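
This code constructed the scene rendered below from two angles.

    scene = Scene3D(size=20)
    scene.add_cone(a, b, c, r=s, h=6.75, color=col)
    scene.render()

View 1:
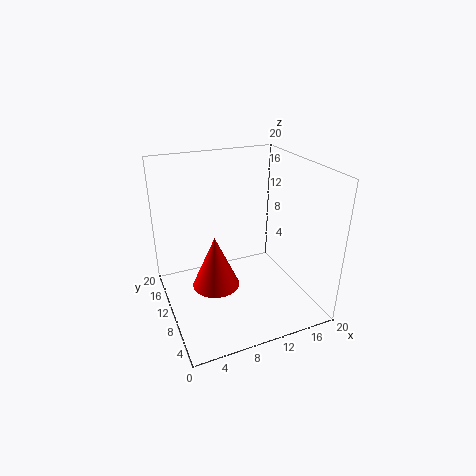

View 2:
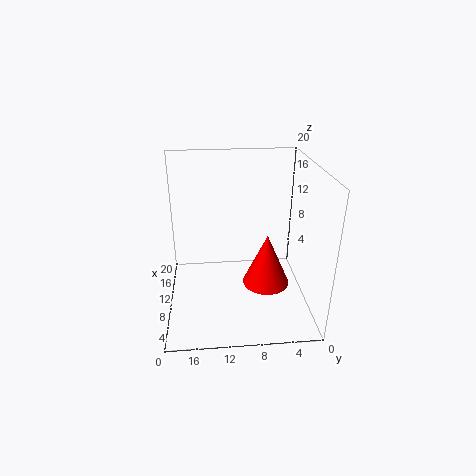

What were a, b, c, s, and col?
a = 5.5; b = 6.75; c = 5.75; s = 3; col = 'red'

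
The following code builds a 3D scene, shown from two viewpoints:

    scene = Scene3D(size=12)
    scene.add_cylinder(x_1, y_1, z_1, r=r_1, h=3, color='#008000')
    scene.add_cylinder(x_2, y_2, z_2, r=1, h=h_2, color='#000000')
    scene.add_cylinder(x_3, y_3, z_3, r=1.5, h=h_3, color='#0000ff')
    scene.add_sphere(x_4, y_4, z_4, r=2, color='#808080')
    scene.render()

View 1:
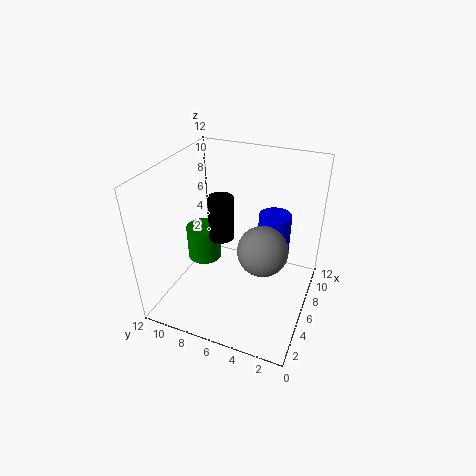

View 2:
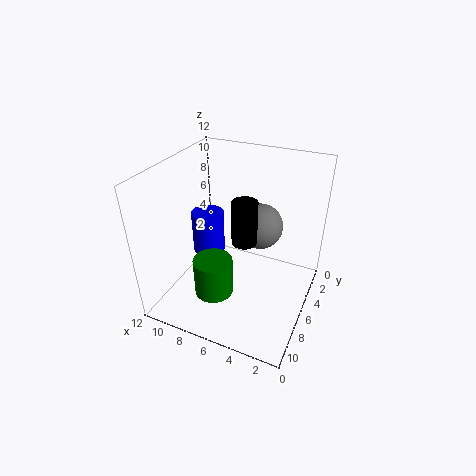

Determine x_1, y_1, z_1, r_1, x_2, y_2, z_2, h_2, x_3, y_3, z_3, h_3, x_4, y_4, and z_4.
x_1 = 6.5; y_1 = 9.5; z_1 = 3; r_1 = 1.5; x_2 = 5; y_2 = 7; z_2 = 6.5; h_2 = 3.5; x_3 = 10; y_3 = 4; z_3 = 2.5; h_3 = 4; x_4 = 5; y_4 = 3.5; z_4 = 6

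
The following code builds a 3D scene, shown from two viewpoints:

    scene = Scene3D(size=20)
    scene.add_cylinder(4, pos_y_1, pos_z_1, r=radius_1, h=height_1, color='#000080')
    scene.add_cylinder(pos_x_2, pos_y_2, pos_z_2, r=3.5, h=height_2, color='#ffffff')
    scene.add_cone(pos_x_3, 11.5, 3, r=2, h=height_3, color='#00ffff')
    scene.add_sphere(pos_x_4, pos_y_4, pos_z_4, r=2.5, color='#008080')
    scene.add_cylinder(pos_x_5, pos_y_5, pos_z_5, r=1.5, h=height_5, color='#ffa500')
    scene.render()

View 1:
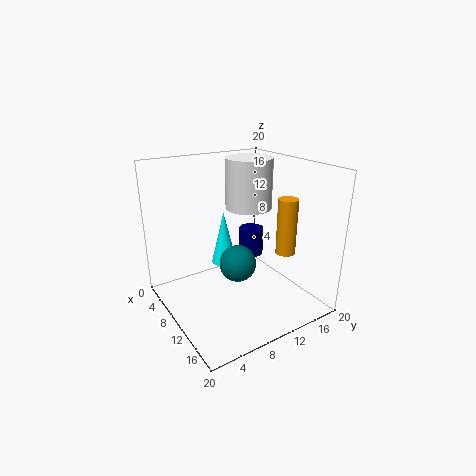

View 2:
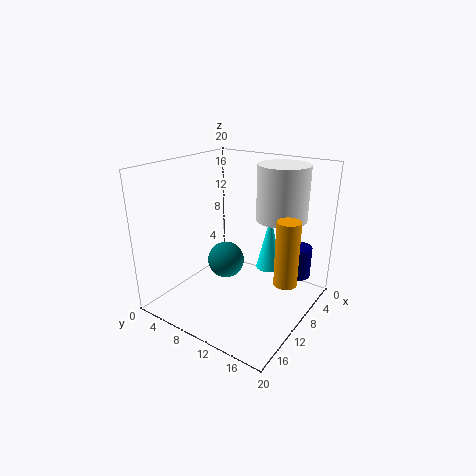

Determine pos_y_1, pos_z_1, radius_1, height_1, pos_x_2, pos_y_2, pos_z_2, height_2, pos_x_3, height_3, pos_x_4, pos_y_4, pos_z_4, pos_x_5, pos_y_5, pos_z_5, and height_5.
pos_y_1 = 16.5; pos_z_1 = 3.5; radius_1 = 2; height_1 = 4.5; pos_x_2 = 6; pos_y_2 = 14.5; pos_z_2 = 12.5; height_2 = 7.5; pos_x_3 = 3.5; height_3 = 8.5; pos_x_4 = 11.5; pos_y_4 = 9; pos_z_4 = 7; pos_x_5 = 11; pos_y_5 = 18; pos_z_5 = 6; height_5 = 8.5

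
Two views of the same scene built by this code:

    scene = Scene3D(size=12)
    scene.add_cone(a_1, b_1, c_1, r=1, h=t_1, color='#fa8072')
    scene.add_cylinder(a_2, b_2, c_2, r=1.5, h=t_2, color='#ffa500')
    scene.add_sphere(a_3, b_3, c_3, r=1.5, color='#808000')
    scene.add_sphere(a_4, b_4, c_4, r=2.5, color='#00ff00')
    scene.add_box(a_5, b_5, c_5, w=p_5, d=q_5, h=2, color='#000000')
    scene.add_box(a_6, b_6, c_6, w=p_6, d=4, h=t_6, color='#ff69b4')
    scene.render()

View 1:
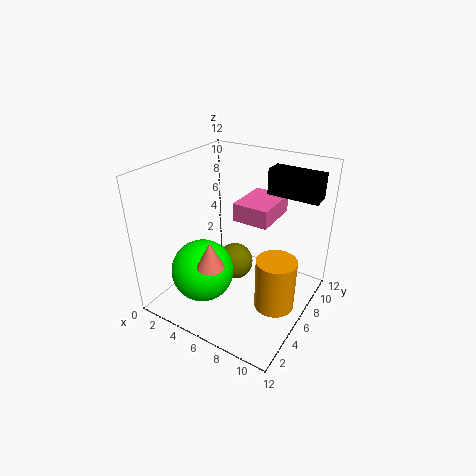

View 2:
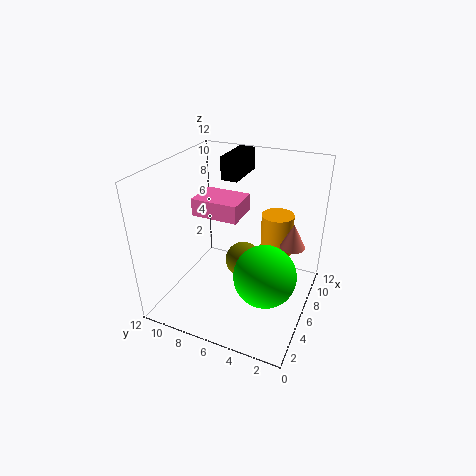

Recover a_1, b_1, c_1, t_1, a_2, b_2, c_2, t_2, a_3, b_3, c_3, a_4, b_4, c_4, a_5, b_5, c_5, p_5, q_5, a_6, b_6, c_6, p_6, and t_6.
a_1 = 6.5, b_1 = 1.5, c_1 = 6, t_1 = 2, a_2 = 10.5, b_2 = 4, c_2 = 2.5, t_2 = 4, a_3 = 6, b_3 = 5.5, c_3 = 4, a_4 = 4.5, b_4 = 3, c_4 = 4, a_5 = 8, b_5 = 7, c_5 = 10, p_5 = 4, q_5 = 1.5, a_6 = 5.5, b_6 = 6, c_6 = 7.5, p_6 = 3, t_6 = 1.5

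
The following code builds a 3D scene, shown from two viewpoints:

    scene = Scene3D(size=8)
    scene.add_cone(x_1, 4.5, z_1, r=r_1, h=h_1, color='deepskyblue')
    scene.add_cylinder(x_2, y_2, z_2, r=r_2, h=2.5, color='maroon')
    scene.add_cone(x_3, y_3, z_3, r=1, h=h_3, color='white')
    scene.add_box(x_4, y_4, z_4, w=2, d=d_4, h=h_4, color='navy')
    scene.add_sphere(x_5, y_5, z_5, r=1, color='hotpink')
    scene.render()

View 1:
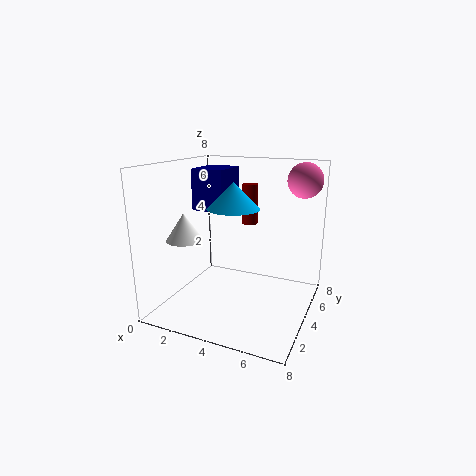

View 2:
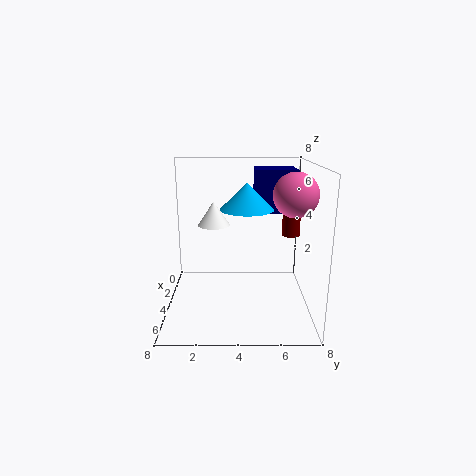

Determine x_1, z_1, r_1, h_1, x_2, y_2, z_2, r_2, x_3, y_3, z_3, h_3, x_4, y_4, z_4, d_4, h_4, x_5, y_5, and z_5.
x_1 = 3.5; z_1 = 5.5; r_1 = 1.5; h_1 = 1.5; x_2 = 3.5; y_2 = 7; z_2 = 4; r_2 = 0.5; x_3 = 1.5; y_3 = 2.5; z_3 = 4; h_3 = 1.5; x_4 = 0.5; y_4 = 5; z_4 = 5; d_4 = 2.5; h_4 = 2.5; x_5 = 7; y_5 = 6.5; z_5 = 7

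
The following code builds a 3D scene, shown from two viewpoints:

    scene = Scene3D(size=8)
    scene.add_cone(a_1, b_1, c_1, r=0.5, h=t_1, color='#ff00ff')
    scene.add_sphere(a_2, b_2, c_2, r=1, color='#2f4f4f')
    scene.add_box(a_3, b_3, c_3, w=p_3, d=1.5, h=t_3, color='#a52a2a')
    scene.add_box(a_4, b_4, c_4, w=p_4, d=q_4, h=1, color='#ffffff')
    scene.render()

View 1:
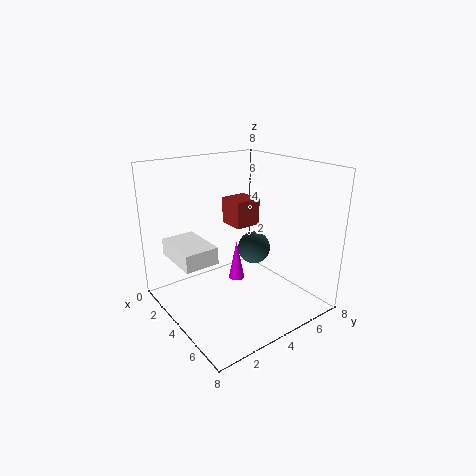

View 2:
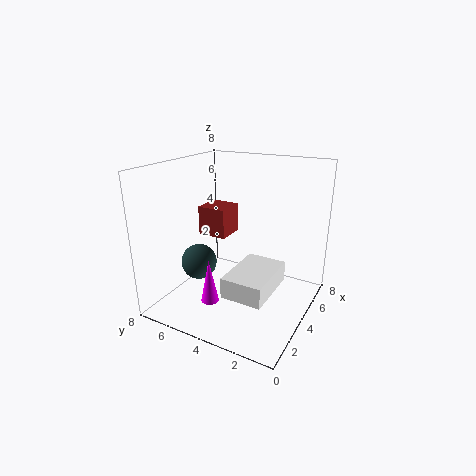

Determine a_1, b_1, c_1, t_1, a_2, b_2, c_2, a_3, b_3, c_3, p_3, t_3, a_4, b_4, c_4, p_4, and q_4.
a_1 = 2.5; b_1 = 5; c_1 = 0.5; t_1 = 2.5; a_2 = 3; b_2 = 6; c_2 = 2.5; a_3 = 2.5; b_3 = 4; c_3 = 4.5; p_3 = 1.5; t_3 = 1.5; a_4 = 0.5; b_4 = 1; c_4 = 2.5; p_4 = 3; q_4 = 2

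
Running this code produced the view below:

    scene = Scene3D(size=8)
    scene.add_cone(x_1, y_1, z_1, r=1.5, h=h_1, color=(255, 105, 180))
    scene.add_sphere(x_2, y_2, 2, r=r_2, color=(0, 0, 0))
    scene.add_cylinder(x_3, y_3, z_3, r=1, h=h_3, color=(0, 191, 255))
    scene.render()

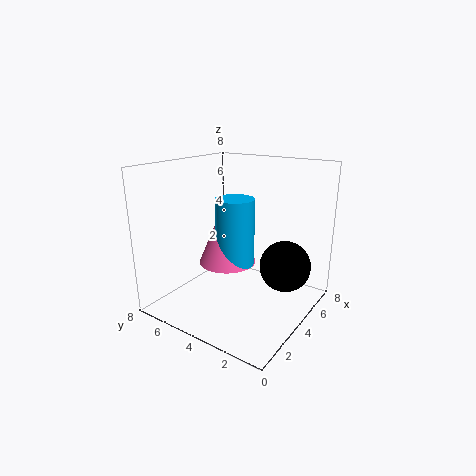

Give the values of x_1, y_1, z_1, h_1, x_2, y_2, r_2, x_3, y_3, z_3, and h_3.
x_1 = 3
y_1 = 4
z_1 = 3
h_1 = 3.5
x_2 = 6
y_2 = 2
r_2 = 1.5
x_3 = 3
y_3 = 3.5
z_3 = 3
h_3 = 3.5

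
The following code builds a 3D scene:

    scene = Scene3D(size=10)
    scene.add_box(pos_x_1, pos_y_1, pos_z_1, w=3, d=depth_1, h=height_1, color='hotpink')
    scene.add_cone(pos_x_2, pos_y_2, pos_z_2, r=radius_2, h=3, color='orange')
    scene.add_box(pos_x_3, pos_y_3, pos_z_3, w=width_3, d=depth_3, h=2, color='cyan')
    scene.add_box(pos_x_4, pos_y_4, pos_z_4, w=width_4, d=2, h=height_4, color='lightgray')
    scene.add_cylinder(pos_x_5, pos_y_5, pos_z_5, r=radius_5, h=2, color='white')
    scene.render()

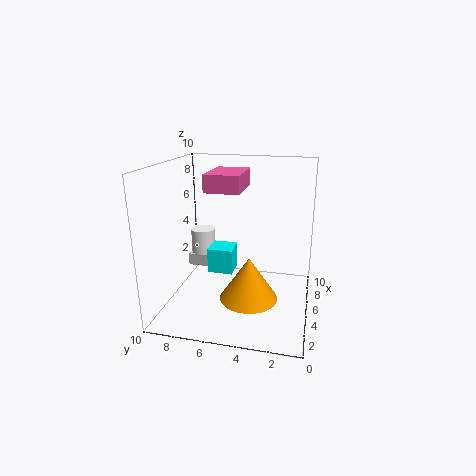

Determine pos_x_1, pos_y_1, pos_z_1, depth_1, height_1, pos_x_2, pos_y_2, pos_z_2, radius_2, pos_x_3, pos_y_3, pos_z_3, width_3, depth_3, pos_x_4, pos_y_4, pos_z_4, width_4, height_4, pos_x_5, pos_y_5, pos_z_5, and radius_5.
pos_x_1 = 1
pos_y_1 = 4
pos_z_1 = 9
depth_1 = 2
height_1 = 1
pos_x_2 = 4
pos_y_2 = 4
pos_z_2 = 1
radius_2 = 2
pos_x_3 = 7
pos_y_3 = 6
pos_z_3 = 1
width_3 = 2
depth_3 = 2
pos_x_4 = 8
pos_y_4 = 8
pos_z_4 = 1
width_4 = 1
height_4 = 1
pos_x_5 = 9
pos_y_5 = 9
pos_z_5 = 2
radius_5 = 1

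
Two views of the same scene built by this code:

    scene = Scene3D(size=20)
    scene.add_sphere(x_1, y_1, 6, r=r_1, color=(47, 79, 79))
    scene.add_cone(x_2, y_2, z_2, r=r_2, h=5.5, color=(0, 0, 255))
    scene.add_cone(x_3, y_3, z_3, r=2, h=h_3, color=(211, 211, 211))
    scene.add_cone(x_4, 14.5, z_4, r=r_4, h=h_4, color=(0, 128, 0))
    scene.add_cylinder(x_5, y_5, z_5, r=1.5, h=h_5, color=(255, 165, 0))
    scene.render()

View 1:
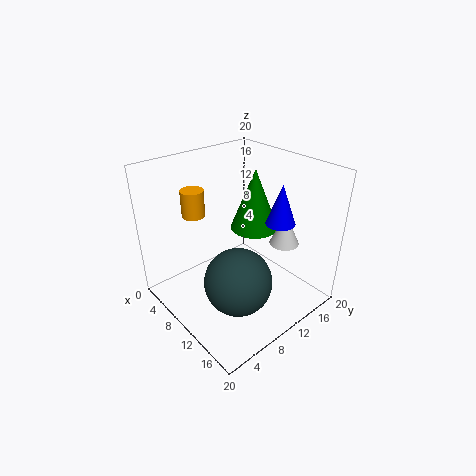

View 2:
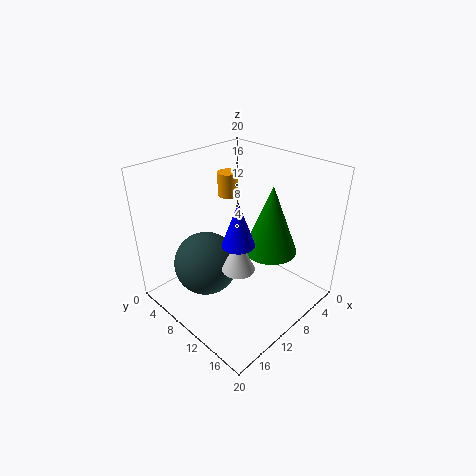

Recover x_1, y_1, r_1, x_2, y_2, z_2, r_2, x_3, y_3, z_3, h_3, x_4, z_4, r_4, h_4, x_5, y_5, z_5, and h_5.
x_1 = 13.5; y_1 = 7; r_1 = 4.5; x_2 = 14; y_2 = 14; z_2 = 12.5; r_2 = 2; x_3 = 14.5; y_3 = 14.5; z_3 = 9.5; h_3 = 4.5; x_4 = 8.5; z_4 = 9.5; r_4 = 3.5; h_4 = 9; x_5 = 7; y_5 = 5; z_5 = 14; h_5 = 3.5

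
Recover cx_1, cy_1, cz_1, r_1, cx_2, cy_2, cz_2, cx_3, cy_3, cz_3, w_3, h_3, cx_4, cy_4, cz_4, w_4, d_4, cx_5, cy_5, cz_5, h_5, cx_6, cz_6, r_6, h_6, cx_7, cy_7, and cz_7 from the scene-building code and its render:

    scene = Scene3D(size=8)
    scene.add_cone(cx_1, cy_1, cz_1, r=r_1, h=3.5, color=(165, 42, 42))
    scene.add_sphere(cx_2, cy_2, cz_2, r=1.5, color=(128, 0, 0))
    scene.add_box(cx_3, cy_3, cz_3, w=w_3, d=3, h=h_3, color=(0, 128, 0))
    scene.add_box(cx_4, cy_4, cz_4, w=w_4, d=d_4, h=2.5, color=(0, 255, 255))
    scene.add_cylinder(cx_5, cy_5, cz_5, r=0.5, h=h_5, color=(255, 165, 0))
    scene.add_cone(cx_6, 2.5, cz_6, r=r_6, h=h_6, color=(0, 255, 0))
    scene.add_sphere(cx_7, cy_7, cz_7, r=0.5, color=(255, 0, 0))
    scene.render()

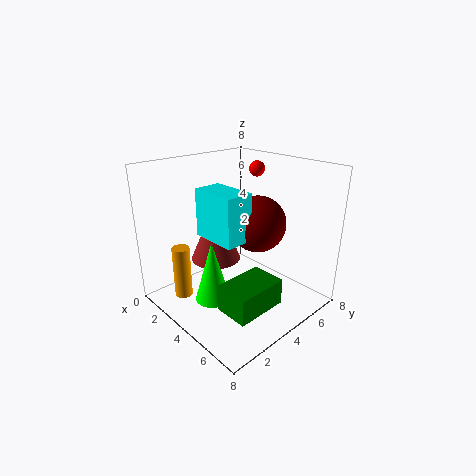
cx_1 = 2; cy_1 = 4; cz_1 = 2; r_1 = 1.5; cx_2 = 5; cy_2 = 4.5; cz_2 = 5; cx_3 = 4.5; cy_3 = 2; cz_3 = 0.5; w_3 = 2; h_3 = 1.5; cx_4 = 3; cy_4 = 2; cz_4 = 4.5; w_4 = 2.5; d_4 = 1.5; cx_5 = 2; cy_5 = 1.5; cz_5 = 0.5; h_5 = 3; cx_6 = 3.5; cz_6 = 0.5; r_6 = 1; h_6 = 3.5; cx_7 = 2; cy_7 = 7.5; cz_7 = 7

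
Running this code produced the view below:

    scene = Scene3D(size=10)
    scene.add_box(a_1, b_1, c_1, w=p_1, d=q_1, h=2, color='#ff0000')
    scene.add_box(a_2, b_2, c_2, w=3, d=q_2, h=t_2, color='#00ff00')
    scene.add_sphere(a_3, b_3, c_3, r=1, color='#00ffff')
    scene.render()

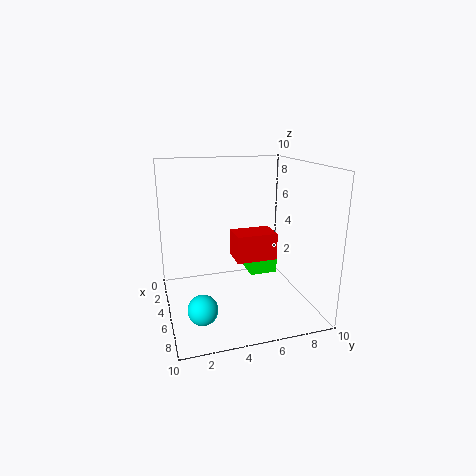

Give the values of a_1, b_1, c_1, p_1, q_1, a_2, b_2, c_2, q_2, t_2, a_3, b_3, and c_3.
a_1 = 3
b_1 = 5
c_1 = 3
p_1 = 2
q_1 = 3
a_2 = 2
b_2 = 6
c_2 = 2
q_2 = 2
t_2 = 1
a_3 = 7
b_3 = 2
c_3 = 1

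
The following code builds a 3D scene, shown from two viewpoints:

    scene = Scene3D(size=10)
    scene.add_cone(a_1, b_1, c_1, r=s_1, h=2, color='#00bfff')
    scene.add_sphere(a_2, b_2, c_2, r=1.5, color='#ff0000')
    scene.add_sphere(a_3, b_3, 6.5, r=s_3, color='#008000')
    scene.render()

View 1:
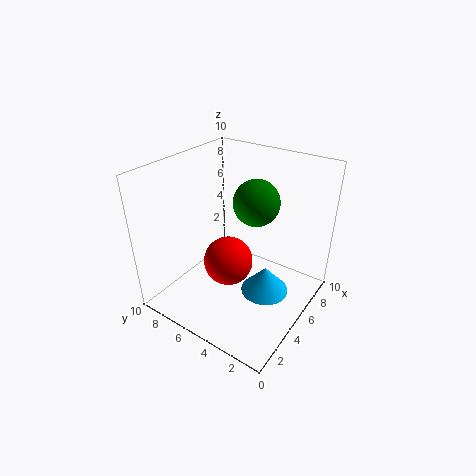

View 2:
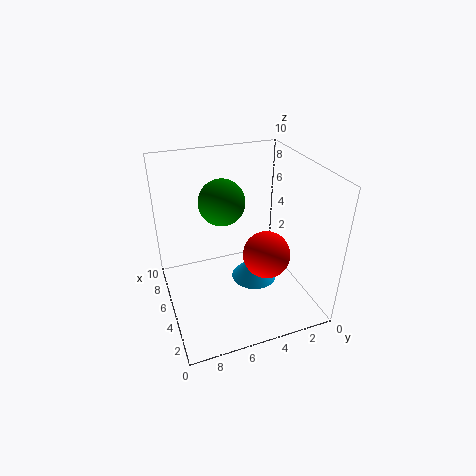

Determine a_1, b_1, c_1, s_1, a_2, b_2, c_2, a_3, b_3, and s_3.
a_1 = 6; b_1 = 3.25; c_1 = 0.5; s_1 = 1.75; a_2 = 2.5; b_2 = 4; c_2 = 5; a_3 = 7.75; b_3 = 5.25; s_3 = 1.75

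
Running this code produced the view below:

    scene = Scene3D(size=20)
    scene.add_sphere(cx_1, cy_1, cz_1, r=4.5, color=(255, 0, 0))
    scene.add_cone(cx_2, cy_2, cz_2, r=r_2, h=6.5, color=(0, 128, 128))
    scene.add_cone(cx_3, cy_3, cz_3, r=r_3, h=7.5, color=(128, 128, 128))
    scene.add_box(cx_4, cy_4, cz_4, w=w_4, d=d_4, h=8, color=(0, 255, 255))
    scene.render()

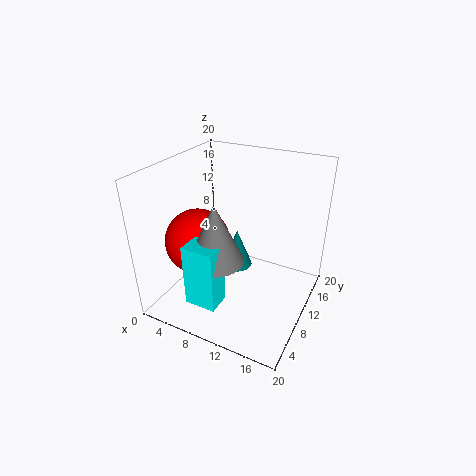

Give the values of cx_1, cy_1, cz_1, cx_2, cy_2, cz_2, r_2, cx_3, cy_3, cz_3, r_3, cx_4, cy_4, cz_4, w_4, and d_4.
cx_1 = 5
cy_1 = 7.5
cz_1 = 9.5
cx_2 = 6.5
cy_2 = 16.5
cz_2 = 0.5
r_2 = 2.5
cx_3 = 10
cy_3 = 4
cz_3 = 10
r_3 = 3.5
cx_4 = 7.5
cy_4 = 0.5
cz_4 = 5
w_4 = 4
d_4 = 3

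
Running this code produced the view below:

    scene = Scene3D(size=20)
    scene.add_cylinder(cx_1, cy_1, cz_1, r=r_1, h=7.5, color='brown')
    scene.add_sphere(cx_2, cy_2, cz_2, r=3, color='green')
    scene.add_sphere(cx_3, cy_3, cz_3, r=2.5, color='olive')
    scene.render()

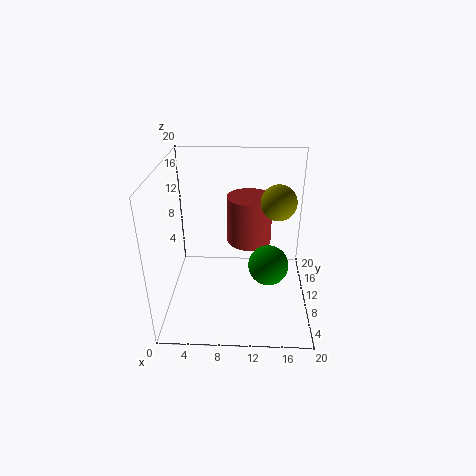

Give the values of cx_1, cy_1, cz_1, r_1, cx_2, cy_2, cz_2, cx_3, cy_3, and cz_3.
cx_1 = 11.5
cy_1 = 16.5
cz_1 = 6
r_1 = 3.5
cx_2 = 14.5
cy_2 = 11.5
cz_2 = 4.5
cx_3 = 15.5
cy_3 = 12
cz_3 = 14.5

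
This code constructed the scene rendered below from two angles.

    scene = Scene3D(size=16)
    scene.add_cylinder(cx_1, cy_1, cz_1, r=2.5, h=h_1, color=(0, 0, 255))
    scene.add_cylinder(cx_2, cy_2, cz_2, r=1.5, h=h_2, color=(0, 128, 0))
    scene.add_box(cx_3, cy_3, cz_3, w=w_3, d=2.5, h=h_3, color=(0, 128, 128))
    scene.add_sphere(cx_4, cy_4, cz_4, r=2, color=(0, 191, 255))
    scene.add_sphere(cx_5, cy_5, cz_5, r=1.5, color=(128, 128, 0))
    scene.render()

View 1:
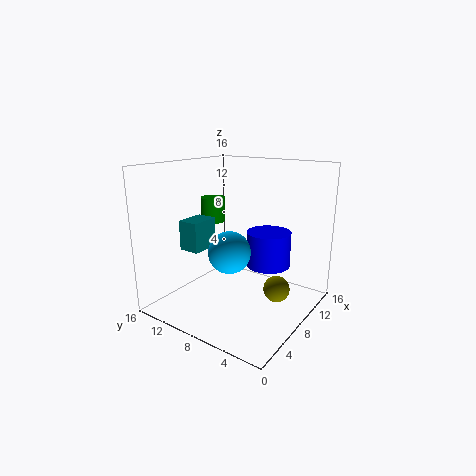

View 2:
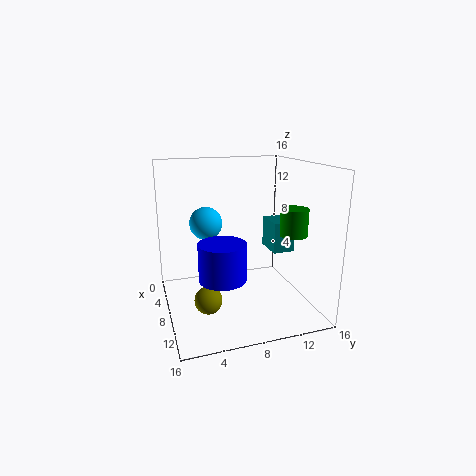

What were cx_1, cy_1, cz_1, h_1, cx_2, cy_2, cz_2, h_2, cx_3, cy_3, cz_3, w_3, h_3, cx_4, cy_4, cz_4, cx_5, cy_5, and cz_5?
cx_1 = 10.5
cy_1 = 5.5
cz_1 = 4.5
h_1 = 4
cx_2 = 10.5
cy_2 = 13.5
cz_2 = 8.5
h_2 = 3
cx_3 = 5.5
cy_3 = 12
cz_3 = 6
w_3 = 3.5
h_3 = 3.5
cx_4 = 3
cy_4 = 5.5
cz_4 = 8.5
cx_5 = 10
cy_5 = 4
cz_5 = 2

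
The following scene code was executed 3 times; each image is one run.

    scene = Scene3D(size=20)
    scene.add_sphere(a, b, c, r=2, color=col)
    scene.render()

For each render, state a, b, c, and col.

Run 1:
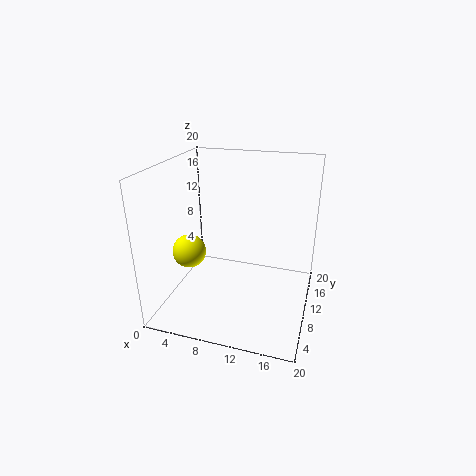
a = 6, b = 3, c = 11, col = 'yellow'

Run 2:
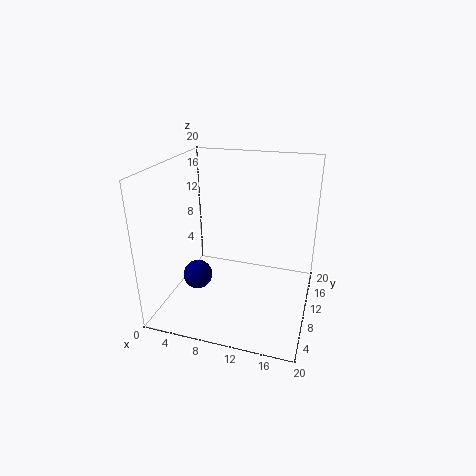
a = 5, b = 7, c = 5, col = 'navy'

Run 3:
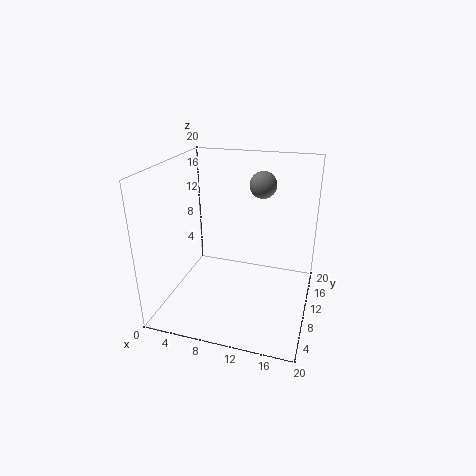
a = 12, b = 16, c = 16, col = 'gray'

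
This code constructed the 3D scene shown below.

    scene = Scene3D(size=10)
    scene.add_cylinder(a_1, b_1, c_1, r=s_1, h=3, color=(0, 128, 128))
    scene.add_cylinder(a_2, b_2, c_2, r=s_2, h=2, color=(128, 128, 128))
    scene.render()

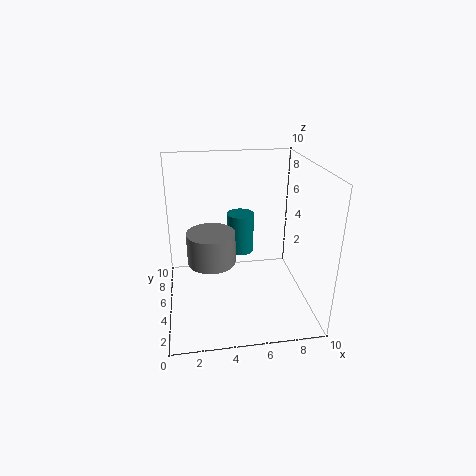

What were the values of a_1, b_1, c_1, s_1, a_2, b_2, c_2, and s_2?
a_1 = 5.5, b_1 = 7, c_1 = 3, s_1 = 1, a_2 = 3, b_2 = 3, c_2 = 4.5, s_2 = 1.5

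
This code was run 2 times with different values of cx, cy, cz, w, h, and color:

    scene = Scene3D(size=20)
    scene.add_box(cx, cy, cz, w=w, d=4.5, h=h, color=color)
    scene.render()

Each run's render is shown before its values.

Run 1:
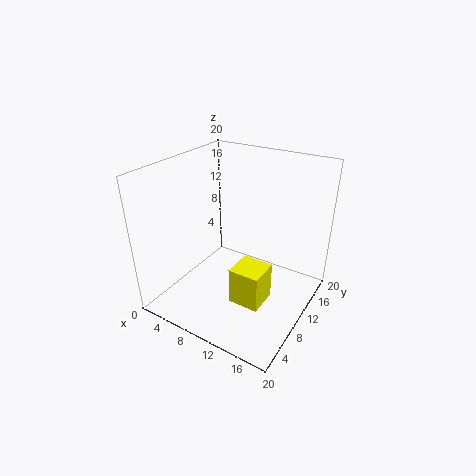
cx = 10
cy = 7.5
cz = 0.5
w = 4.5
h = 5.5
color = 'yellow'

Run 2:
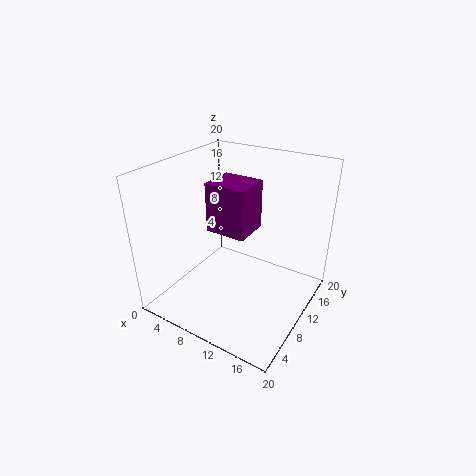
cx = 9
cy = 4.5
cz = 13.5
w = 5
h = 6
color = 'purple'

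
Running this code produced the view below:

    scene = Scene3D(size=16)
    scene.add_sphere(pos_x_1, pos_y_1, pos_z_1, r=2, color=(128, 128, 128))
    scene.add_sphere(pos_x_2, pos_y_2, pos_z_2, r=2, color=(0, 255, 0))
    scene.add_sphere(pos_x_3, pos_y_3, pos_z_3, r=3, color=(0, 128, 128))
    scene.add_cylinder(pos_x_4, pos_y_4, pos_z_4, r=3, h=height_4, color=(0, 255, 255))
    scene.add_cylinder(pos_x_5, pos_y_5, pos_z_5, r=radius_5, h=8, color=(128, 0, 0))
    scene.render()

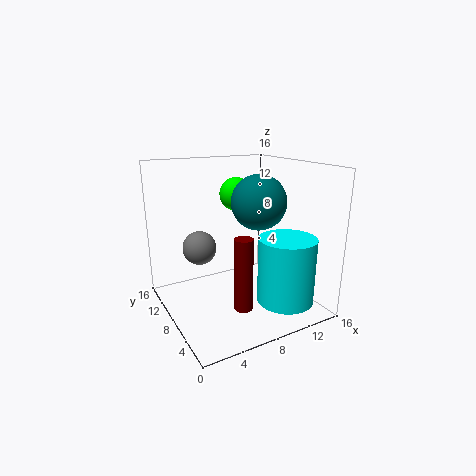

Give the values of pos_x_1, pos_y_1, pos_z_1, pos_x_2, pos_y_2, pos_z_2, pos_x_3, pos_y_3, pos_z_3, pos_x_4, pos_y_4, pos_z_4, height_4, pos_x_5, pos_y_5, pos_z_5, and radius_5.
pos_x_1 = 5, pos_y_1 = 12, pos_z_1 = 6, pos_x_2 = 10, pos_y_2 = 12, pos_z_2 = 12, pos_x_3 = 10, pos_y_3 = 7, pos_z_3 = 12, pos_x_4 = 11, pos_y_4 = 3, pos_z_4 = 2, height_4 = 7, pos_x_5 = 7, pos_y_5 = 5, pos_z_5 = 1, radius_5 = 1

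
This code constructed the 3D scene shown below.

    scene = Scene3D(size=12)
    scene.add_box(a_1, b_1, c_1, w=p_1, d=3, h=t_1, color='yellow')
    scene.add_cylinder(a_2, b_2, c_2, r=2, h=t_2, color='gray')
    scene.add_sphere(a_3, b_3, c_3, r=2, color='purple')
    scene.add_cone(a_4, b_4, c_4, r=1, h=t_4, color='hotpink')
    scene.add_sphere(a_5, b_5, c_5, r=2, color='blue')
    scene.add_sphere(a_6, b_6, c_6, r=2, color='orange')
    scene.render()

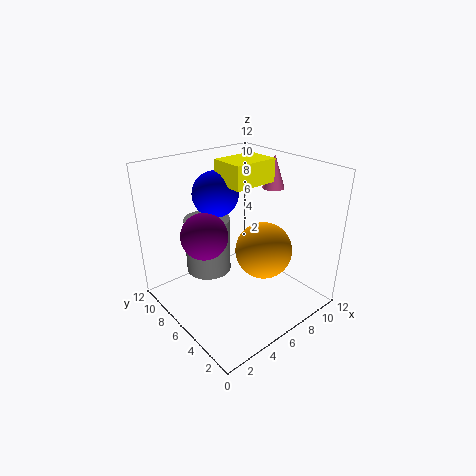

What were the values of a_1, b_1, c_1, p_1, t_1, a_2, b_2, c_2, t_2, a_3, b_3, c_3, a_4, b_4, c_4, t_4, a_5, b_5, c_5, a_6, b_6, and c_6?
a_1 = 6, b_1 = 6, c_1 = 10, p_1 = 4, t_1 = 2, a_2 = 5, b_2 = 9, c_2 = 2, t_2 = 5, a_3 = 4, b_3 = 8, c_3 = 6, a_4 = 11, b_4 = 7, c_4 = 9, t_4 = 3, a_5 = 6, b_5 = 9, c_5 = 9, a_6 = 5, b_6 = 2, c_6 = 7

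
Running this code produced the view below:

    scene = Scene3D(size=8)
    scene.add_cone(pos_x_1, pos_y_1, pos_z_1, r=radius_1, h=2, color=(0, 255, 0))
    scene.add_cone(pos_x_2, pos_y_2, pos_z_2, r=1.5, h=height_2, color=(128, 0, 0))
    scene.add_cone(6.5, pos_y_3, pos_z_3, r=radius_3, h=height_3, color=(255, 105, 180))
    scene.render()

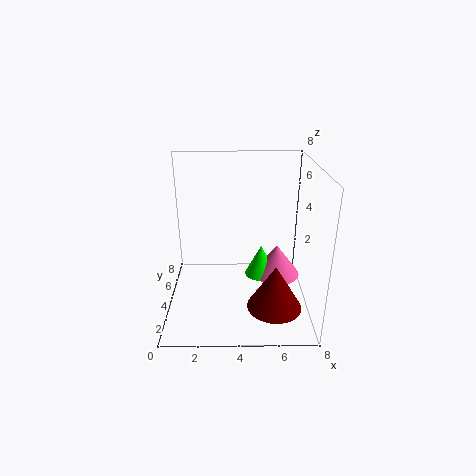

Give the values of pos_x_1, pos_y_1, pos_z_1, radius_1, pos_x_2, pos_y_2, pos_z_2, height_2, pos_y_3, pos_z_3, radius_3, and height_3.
pos_x_1 = 5.5
pos_y_1 = 6
pos_z_1 = 0.5
radius_1 = 1
pos_x_2 = 6
pos_y_2 = 2.5
pos_z_2 = 0.5
height_2 = 2.5
pos_y_3 = 6
pos_z_3 = 0.5
radius_3 = 1.5
height_3 = 2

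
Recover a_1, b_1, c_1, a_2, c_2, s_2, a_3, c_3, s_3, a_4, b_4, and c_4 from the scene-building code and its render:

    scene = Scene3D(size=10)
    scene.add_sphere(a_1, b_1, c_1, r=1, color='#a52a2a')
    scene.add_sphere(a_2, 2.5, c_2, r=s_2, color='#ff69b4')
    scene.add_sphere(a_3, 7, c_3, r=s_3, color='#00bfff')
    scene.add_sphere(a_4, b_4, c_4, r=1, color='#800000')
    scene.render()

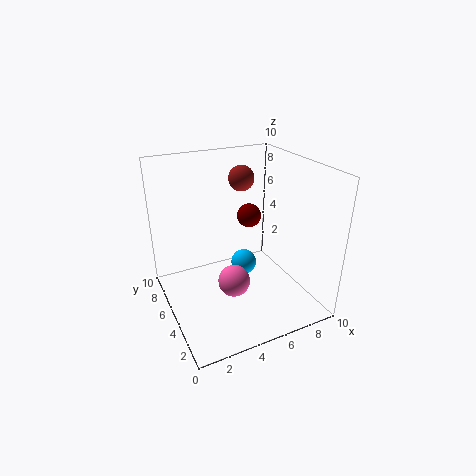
a_1 = 7, b_1 = 8.5, c_1 = 8, a_2 = 3.5, c_2 = 3.5, s_2 = 1, a_3 = 6.5, c_3 = 1.5, s_3 = 1, a_4 = 8, b_4 = 9, c_4 = 4.5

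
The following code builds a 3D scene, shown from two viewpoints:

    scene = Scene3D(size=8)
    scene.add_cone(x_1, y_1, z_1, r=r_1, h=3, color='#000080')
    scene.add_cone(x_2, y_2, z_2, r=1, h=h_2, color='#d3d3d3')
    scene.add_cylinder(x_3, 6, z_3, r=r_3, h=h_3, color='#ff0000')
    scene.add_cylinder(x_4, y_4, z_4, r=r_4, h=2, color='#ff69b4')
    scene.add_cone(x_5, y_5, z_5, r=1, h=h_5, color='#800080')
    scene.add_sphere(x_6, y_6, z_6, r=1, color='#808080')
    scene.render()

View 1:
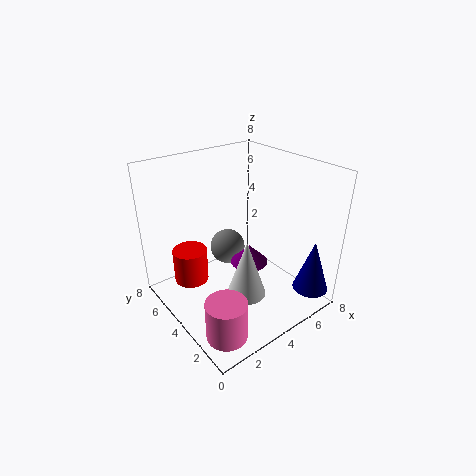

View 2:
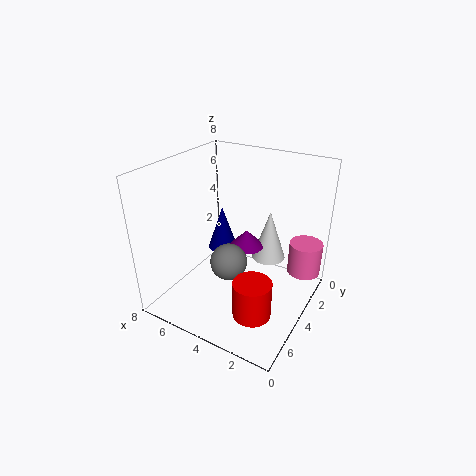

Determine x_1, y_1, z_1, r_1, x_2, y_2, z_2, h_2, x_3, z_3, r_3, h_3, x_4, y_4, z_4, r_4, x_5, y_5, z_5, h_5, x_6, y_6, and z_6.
x_1 = 7
y_1 = 1
z_1 = 1
r_1 = 1
x_2 = 3
y_2 = 2
z_2 = 2
h_2 = 3
x_3 = 2
z_3 = 1
r_3 = 1
h_3 = 2
x_4 = 1
y_4 = 1
z_4 = 1
r_4 = 1
x_5 = 4
y_5 = 3
z_5 = 3
h_5 = 1
x_6 = 4
y_6 = 5
z_6 = 3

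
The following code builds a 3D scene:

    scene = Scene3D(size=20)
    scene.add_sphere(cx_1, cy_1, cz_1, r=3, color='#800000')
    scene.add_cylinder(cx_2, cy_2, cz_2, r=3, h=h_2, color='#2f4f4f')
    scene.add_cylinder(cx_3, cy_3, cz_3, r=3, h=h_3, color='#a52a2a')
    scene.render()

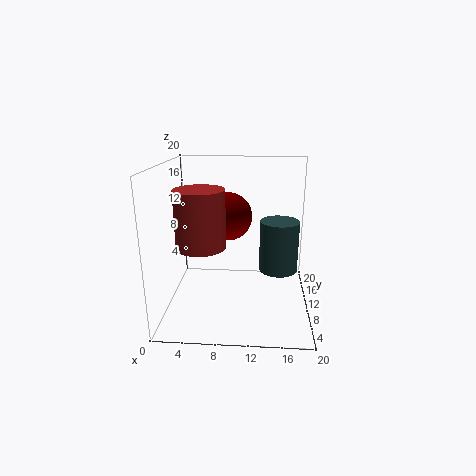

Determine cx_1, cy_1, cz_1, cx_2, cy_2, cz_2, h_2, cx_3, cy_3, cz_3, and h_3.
cx_1 = 9
cy_1 = 7
cz_1 = 14
cx_2 = 16
cy_2 = 15
cz_2 = 3
h_2 = 8
cx_3 = 6
cy_3 = 4
cz_3 = 11
h_3 = 7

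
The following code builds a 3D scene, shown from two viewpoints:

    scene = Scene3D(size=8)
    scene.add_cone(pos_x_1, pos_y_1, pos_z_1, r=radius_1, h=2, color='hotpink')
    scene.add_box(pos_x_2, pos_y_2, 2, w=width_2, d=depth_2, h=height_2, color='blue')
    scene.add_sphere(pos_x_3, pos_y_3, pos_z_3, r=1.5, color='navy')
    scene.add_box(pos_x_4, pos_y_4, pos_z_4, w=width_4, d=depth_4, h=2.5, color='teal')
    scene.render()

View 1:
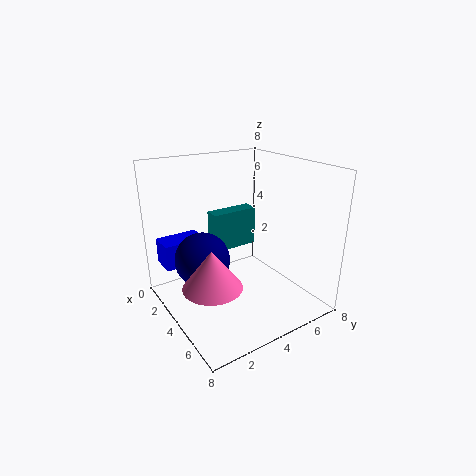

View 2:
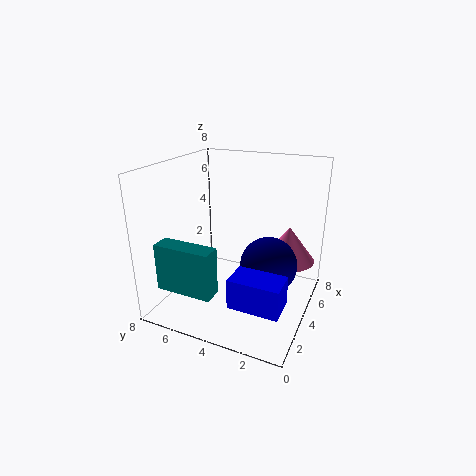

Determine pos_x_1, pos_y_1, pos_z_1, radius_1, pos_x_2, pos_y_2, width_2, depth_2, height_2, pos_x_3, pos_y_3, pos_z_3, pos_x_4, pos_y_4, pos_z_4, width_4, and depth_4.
pos_x_1 = 5.5
pos_y_1 = 1.5
pos_z_1 = 2.5
radius_1 = 1.5
pos_x_2 = 0.5
pos_y_2 = 0.5
width_2 = 1.5
depth_2 = 2.5
height_2 = 1.5
pos_x_3 = 3.5
pos_y_3 = 2
pos_z_3 = 3
pos_x_4 = 0.5
pos_y_4 = 4
pos_z_4 = 2
width_4 = 1
depth_4 = 3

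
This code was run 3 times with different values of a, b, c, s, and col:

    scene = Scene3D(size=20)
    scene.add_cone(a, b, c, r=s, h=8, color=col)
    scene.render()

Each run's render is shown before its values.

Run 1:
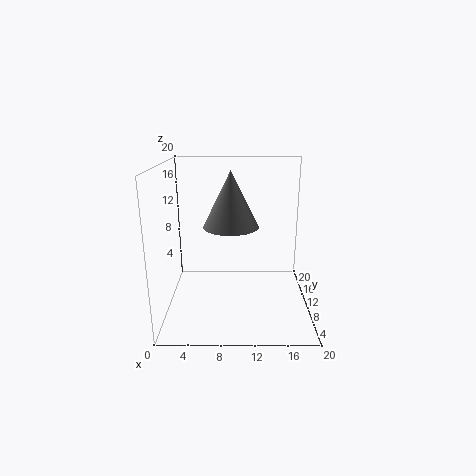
a = 9
b = 12
c = 11
s = 4
col = 'gray'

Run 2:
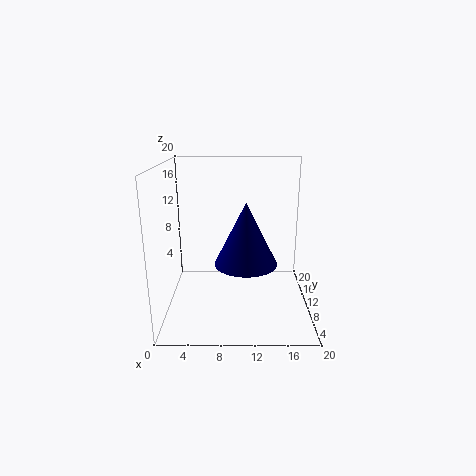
a = 11
b = 6
c = 8
s = 4
col = 'navy'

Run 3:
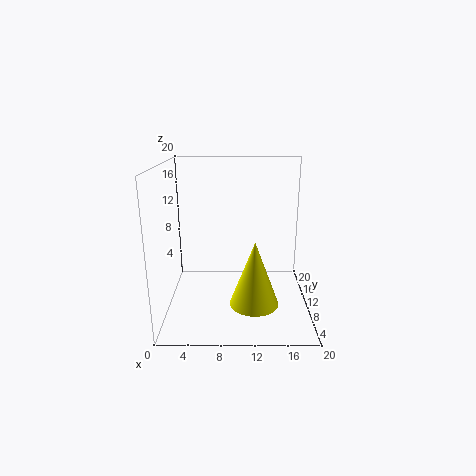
a = 12
b = 3
c = 4
s = 3
col = 'yellow'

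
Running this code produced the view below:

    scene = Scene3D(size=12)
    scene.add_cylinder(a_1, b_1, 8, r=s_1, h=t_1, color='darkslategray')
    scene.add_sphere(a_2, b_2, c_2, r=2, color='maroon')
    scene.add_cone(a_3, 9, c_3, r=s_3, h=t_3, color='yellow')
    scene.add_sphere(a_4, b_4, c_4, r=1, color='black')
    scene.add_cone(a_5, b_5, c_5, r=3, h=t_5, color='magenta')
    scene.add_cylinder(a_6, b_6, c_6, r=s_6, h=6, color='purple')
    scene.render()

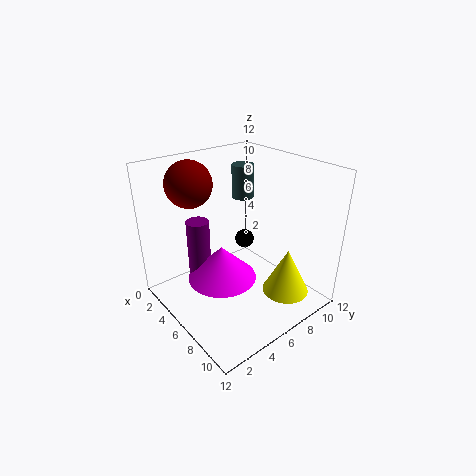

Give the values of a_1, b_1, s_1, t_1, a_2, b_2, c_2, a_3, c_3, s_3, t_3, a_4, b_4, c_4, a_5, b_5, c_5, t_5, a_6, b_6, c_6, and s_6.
a_1 = 3
b_1 = 9
s_1 = 1
t_1 = 3
a_2 = 2
b_2 = 4
c_2 = 10
a_3 = 9
c_3 = 1
s_3 = 2
t_3 = 4
a_4 = 1
b_4 = 11
c_4 = 2
a_5 = 5
b_5 = 5
c_5 = 2
t_5 = 3
a_6 = 3
b_6 = 4
c_6 = 1
s_6 = 1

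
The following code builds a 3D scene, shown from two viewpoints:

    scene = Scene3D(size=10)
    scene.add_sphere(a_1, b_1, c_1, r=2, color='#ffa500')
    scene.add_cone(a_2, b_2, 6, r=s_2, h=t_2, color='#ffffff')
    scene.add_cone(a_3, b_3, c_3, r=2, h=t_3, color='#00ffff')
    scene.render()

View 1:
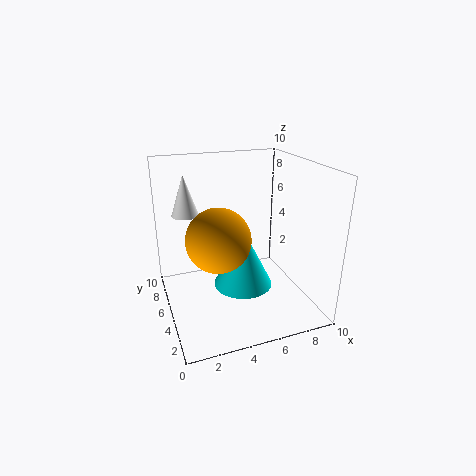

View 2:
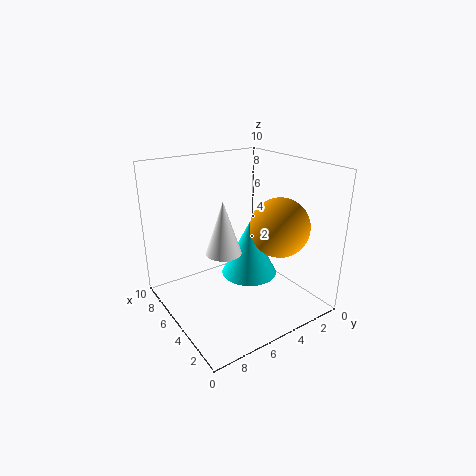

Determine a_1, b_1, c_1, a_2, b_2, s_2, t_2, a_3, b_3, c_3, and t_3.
a_1 = 3; b_1 = 3; c_1 = 6; a_2 = 2; b_2 = 8; s_2 = 1; t_2 = 3; a_3 = 5; b_3 = 4; c_3 = 2; t_3 = 4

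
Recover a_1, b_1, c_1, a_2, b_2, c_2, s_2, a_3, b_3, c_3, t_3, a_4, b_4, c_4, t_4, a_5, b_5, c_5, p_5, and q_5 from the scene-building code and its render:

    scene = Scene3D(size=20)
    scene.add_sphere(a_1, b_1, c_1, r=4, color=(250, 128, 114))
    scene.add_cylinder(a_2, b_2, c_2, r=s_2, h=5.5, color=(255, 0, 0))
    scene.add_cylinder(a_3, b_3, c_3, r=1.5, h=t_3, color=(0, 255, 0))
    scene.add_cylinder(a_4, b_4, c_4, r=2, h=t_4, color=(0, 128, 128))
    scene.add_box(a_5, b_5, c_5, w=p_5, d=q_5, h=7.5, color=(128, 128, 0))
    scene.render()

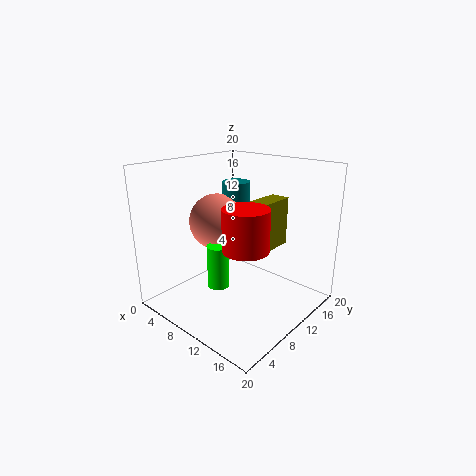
a_1 = 6; b_1 = 10; c_1 = 11.5; a_2 = 13.5; b_2 = 7.5; c_2 = 10; s_2 = 3; a_3 = 9; b_3 = 7; c_3 = 3.5; t_3 = 6; a_4 = 7; b_4 = 13; c_4 = 11.5; t_4 = 5.5; a_5 = 8.5; b_5 = 13.5; c_5 = 6.5; p_5 = 3; q_5 = 6.5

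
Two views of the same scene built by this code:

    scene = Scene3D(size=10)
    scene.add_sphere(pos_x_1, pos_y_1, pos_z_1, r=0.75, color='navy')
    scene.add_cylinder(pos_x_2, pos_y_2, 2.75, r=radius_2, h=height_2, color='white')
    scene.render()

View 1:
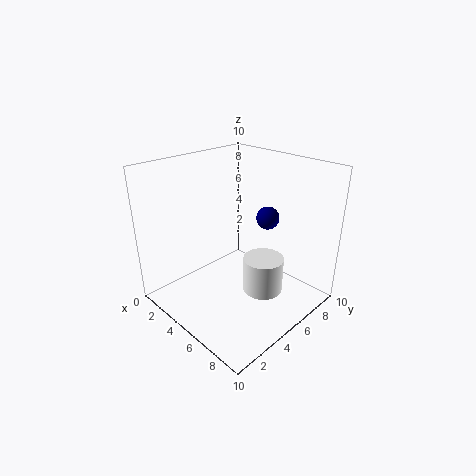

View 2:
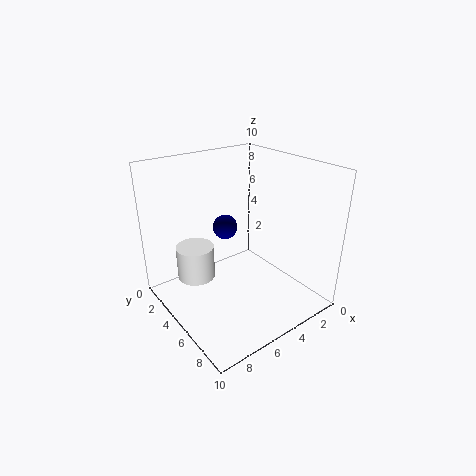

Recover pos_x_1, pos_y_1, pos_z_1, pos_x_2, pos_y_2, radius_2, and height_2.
pos_x_1 = 6.75; pos_y_1 = 6; pos_z_1 = 6.75; pos_x_2 = 8; pos_y_2 = 4.25; radius_2 = 1.25; height_2 = 2.25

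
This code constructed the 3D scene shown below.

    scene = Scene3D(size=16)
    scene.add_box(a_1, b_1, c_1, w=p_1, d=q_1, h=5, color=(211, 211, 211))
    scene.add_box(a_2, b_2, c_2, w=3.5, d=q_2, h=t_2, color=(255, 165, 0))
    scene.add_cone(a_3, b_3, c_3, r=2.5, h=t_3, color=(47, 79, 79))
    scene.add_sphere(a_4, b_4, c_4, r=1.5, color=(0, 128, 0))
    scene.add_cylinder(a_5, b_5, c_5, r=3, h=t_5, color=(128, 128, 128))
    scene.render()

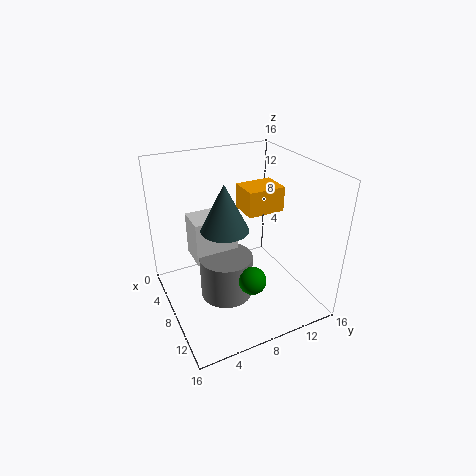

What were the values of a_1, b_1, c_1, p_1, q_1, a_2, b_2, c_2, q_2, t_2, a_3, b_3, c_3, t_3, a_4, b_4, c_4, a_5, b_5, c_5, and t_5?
a_1 = 3.5; b_1 = 3.5; c_1 = 5; p_1 = 3.5; q_1 = 5; a_2 = 3.5; b_2 = 10; c_2 = 9.5; q_2 = 4.5; t_2 = 3; a_3 = 9; b_3 = 6; c_3 = 10; t_3 = 5; a_4 = 11.5; b_4 = 8; c_4 = 4.5; a_5 = 8; b_5 = 6.5; c_5 = 1; t_5 = 5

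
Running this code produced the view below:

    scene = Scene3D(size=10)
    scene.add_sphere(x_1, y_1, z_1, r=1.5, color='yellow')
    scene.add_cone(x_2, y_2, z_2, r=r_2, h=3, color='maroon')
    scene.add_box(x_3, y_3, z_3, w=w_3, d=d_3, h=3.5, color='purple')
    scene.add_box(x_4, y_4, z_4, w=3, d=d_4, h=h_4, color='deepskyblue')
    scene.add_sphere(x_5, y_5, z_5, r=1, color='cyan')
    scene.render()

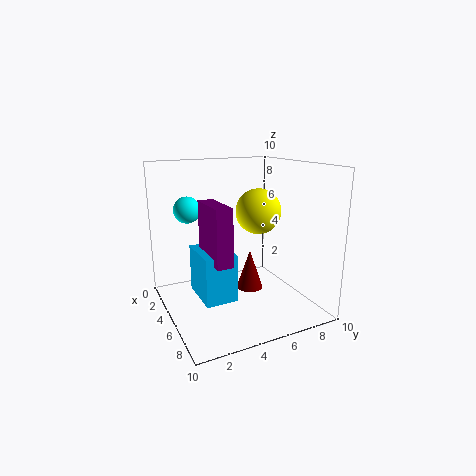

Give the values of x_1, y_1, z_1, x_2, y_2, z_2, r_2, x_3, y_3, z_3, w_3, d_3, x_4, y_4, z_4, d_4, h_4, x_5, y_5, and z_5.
x_1 = 6; y_1 = 6; z_1 = 7; x_2 = 4; y_2 = 6.5; z_2 = 0.5; r_2 = 1; x_3 = 5.5; y_3 = 2; z_3 = 4.5; w_3 = 3; d_3 = 1; x_4 = 5; y_4 = 1.5; z_4 = 2; d_4 = 2; h_4 = 3; x_5 = 1.5; y_5 = 2.5; z_5 = 6.5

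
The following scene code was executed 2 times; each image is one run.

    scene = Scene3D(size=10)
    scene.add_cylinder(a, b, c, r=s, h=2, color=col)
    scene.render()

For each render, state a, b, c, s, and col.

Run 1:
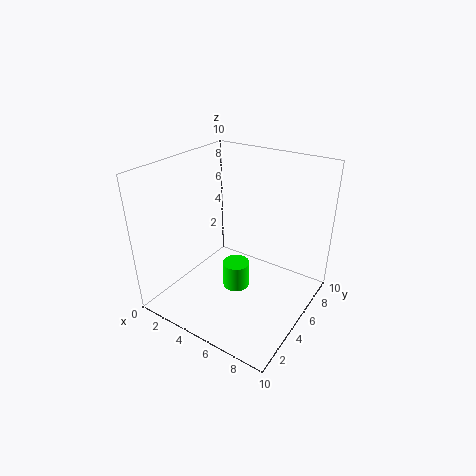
a = 4.5
b = 5.5
c = 0.5
s = 1
col = 'lime'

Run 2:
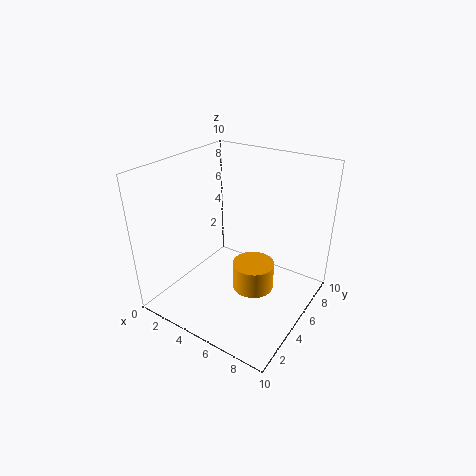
a = 6
b = 5.5
c = 1
s = 1.5
col = 'orange'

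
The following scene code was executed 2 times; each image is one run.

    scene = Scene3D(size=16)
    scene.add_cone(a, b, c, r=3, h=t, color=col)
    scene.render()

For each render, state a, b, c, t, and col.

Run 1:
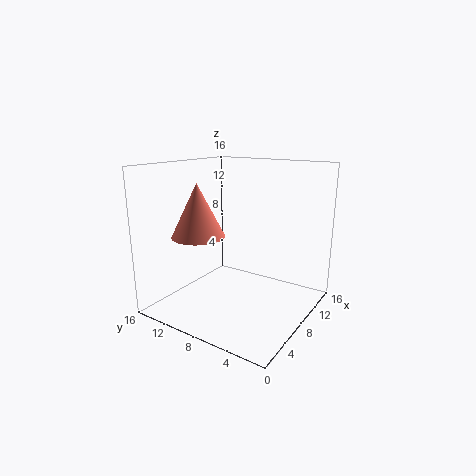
a = 6, b = 12, c = 8, t = 6, col = 'salmon'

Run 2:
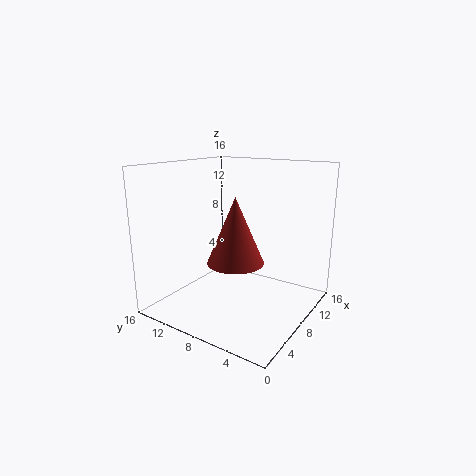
a = 6, b = 7, c = 6, t = 7, col = 'brown'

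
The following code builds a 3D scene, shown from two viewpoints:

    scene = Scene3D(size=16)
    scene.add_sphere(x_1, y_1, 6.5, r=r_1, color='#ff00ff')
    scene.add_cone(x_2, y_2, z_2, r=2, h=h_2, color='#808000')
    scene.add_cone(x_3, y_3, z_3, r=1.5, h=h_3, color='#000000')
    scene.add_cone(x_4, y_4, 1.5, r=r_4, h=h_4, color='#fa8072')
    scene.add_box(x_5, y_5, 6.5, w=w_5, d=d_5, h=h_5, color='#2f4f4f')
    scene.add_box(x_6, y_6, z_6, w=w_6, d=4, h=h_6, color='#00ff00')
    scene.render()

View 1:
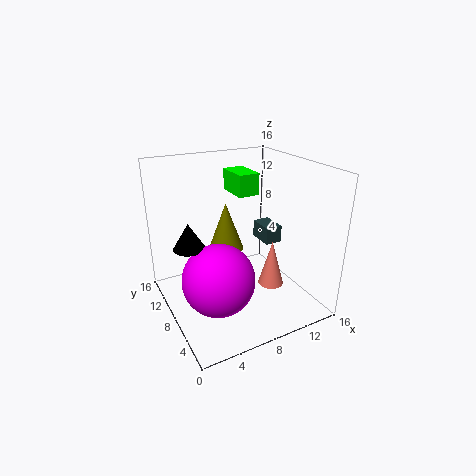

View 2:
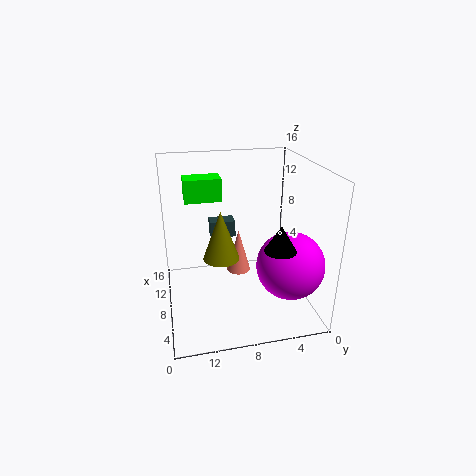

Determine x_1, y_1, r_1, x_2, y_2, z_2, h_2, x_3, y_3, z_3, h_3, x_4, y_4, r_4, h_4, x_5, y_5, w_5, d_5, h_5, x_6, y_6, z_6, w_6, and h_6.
x_1 = 3.5
y_1 = 3.5
r_1 = 3.5
x_2 = 7.5
y_2 = 10
z_2 = 6
h_2 = 5.5
x_3 = 1.5
y_3 = 5.5
z_3 = 9.5
h_3 = 2.5
x_4 = 12
y_4 = 7
r_4 = 1.5
h_4 = 5.5
x_5 = 11.5
y_5 = 7.5
w_5 = 2
d_5 = 3
h_5 = 2
x_6 = 9
y_6 = 9.5
z_6 = 12
w_6 = 2.5
h_6 = 2.5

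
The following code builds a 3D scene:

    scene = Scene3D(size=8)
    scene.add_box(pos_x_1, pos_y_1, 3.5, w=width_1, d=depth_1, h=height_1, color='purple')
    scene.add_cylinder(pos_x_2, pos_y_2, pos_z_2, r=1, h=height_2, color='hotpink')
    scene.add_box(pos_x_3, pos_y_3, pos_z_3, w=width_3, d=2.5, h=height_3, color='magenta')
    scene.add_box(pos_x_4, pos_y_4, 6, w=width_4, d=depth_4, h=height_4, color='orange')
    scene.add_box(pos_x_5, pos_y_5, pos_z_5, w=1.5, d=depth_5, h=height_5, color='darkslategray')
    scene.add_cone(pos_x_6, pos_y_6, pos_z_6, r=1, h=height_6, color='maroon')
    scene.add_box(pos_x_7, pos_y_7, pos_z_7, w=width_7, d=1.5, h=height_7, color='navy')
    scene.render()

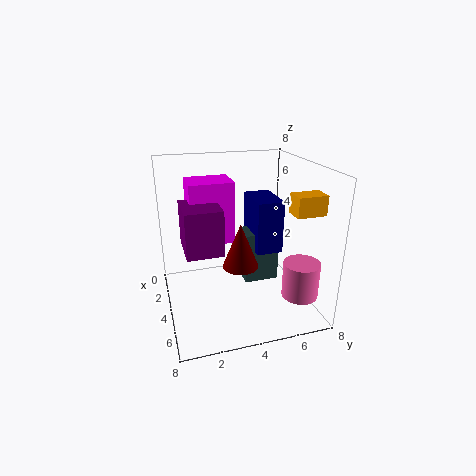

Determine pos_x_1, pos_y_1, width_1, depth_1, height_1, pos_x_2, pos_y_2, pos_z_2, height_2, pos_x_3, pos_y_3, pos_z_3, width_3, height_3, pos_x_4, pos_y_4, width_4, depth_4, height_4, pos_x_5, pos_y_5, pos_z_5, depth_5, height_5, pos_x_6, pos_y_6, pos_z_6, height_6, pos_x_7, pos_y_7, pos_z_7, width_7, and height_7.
pos_x_1 = 2.5; pos_y_1 = 1; width_1 = 2.5; depth_1 = 2; height_1 = 2.5; pos_x_2 = 6; pos_y_2 = 7; pos_z_2 = 1; height_2 = 2; pos_x_3 = 1.5; pos_y_3 = 1.5; pos_z_3 = 3.5; width_3 = 2; height_3 = 3.5; pos_x_4 = 6; pos_y_4 = 6; width_4 = 1; depth_4 = 1.5; height_4 = 1; pos_x_5 = 2.5; pos_y_5 = 4.5; pos_z_5 = 1; depth_5 = 2; height_5 = 3; pos_x_6 = 4.5; pos_y_6 = 4; pos_z_6 = 2.5; height_6 = 2.5; pos_x_7 = 2; pos_y_7 = 5; pos_z_7 = 3; width_7 = 2.5; height_7 = 3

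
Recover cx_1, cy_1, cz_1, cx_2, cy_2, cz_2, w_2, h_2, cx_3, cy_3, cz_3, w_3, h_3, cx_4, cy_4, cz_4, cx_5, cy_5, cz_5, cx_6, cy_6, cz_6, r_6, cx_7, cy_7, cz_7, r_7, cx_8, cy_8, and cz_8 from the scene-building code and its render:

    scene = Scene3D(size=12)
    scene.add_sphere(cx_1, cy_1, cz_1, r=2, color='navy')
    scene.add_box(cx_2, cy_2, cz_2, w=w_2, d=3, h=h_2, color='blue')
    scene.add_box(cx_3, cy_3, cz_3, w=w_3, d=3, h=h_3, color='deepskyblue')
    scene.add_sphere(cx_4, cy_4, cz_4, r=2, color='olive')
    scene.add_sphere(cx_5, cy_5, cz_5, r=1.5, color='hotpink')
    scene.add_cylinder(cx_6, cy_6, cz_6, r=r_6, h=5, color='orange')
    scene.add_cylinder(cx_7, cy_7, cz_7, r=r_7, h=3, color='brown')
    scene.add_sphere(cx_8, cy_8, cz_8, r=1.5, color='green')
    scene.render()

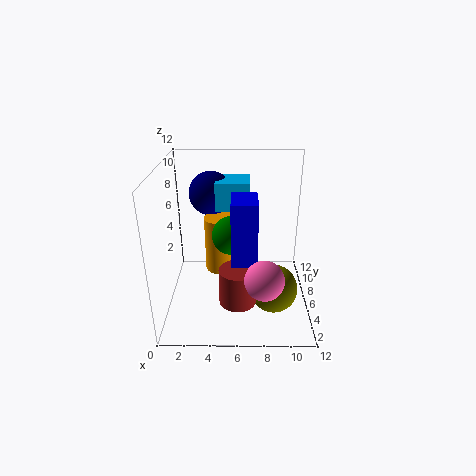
cx_1 = 3.5
cy_1 = 10
cz_1 = 8.5
cx_2 = 5.5
cy_2 = 3
cz_2 = 5
w_2 = 2
h_2 = 5
cx_3 = 4
cy_3 = 8
cz_3 = 7.5
w_3 = 3
h_3 = 2.5
cx_4 = 9
cy_4 = 4.5
cz_4 = 2
cx_5 = 8
cy_5 = 2
cz_5 = 4.5
cx_6 = 4.5
cy_6 = 8
cz_6 = 2
r_6 = 1.5
cx_7 = 6
cy_7 = 3.5
cz_7 = 1.5
r_7 = 1.5
cx_8 = 5.5
cy_8 = 4.5
cz_8 = 7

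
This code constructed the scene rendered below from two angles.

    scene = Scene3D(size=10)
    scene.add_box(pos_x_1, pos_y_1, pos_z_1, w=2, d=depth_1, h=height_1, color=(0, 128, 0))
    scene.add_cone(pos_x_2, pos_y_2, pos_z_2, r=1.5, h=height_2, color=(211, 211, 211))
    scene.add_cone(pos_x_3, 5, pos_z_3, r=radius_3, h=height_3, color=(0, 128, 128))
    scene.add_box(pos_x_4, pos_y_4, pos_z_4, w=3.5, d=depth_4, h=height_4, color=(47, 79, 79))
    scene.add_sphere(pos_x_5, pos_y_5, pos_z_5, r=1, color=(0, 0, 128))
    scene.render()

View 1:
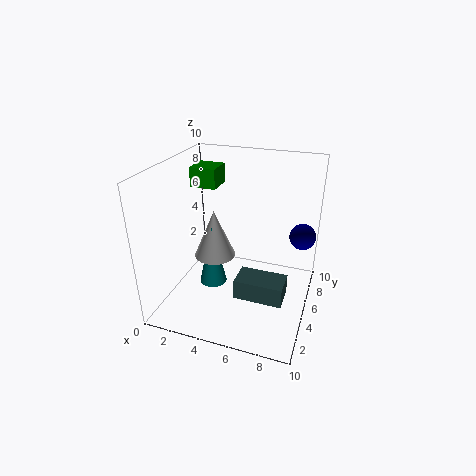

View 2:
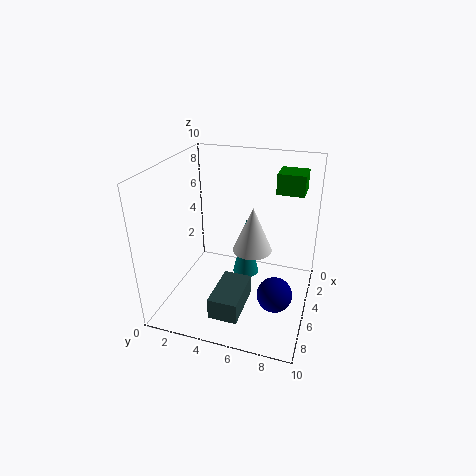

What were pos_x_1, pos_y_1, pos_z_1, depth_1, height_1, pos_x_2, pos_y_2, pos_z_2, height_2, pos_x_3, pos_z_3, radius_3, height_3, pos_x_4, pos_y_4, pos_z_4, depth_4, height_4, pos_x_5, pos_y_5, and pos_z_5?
pos_x_1 = 0.5
pos_y_1 = 7
pos_z_1 = 7.5
depth_1 = 2
height_1 = 1.5
pos_x_2 = 3
pos_y_2 = 5.5
pos_z_2 = 3
height_2 = 3.5
pos_x_3 = 3
pos_z_3 = 1
radius_3 = 1
height_3 = 4.5
pos_x_4 = 5
pos_y_4 = 4
pos_z_4 = 0.5
depth_4 = 2
height_4 = 1.5
pos_x_5 = 9
pos_y_5 = 8.5
pos_z_5 = 4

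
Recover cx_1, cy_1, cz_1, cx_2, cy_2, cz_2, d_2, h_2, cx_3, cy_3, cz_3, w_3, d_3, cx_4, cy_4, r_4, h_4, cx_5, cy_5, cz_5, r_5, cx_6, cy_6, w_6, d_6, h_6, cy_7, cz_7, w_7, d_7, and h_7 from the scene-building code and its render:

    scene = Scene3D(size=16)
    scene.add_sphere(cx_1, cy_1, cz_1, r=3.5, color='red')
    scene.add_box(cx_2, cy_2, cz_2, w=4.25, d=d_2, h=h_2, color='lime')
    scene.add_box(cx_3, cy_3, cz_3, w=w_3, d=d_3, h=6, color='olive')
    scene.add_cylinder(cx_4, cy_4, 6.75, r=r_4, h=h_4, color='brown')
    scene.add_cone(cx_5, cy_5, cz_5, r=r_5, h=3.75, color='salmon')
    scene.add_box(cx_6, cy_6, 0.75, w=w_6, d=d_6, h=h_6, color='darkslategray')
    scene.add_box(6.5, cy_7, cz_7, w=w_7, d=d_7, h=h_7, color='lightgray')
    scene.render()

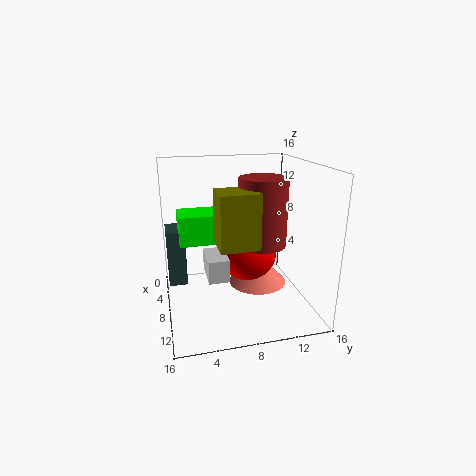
cx_1 = 5.75; cy_1 = 9.75; cz_1 = 5.25; cx_2 = 1.5; cy_2 = 1.75; cz_2 = 6.5; d_2 = 5.5; h_2 = 3.5; cx_3 = 7; cy_3 = 5.5; cz_3 = 7.5; w_3 = 4; d_3 = 4.25; cx_4 = 7.5; cy_4 = 11; r_4 = 2.75; h_4 = 7.75; cx_5 = 6; cy_5 = 11; cz_5 = 1.25; r_5 = 3.5; cx_6 = 0.25; cy_6 = 0.25; w_6 = 3.75; d_6 = 2.25; h_6 = 7; cy_7 = 4.25; cz_7 = 4; w_7 = 4; d_7 = 2.25; h_7 = 2.5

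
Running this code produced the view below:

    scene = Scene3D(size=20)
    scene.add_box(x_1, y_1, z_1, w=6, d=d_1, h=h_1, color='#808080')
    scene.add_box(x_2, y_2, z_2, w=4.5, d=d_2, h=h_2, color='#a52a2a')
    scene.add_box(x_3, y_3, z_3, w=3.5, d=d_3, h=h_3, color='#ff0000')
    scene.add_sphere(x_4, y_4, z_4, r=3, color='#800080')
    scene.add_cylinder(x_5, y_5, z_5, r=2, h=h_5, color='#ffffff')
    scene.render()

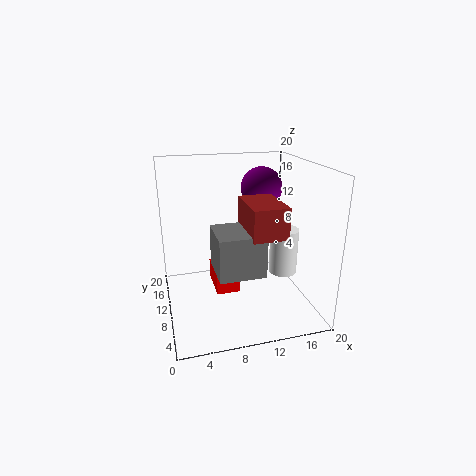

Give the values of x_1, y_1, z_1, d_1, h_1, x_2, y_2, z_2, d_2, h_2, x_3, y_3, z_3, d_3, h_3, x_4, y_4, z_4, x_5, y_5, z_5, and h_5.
x_1 = 6
y_1 = 3.5
z_1 = 7
d_1 = 6
h_1 = 5.5
x_2 = 10
y_2 = 3
z_2 = 12
d_2 = 7
h_2 = 4
x_3 = 7
y_3 = 10.5
z_3 = 1
d_3 = 6
h_3 = 3
x_4 = 14.5
y_4 = 13.5
z_4 = 16
x_5 = 16.5
y_5 = 9
z_5 = 4.5
h_5 = 6.5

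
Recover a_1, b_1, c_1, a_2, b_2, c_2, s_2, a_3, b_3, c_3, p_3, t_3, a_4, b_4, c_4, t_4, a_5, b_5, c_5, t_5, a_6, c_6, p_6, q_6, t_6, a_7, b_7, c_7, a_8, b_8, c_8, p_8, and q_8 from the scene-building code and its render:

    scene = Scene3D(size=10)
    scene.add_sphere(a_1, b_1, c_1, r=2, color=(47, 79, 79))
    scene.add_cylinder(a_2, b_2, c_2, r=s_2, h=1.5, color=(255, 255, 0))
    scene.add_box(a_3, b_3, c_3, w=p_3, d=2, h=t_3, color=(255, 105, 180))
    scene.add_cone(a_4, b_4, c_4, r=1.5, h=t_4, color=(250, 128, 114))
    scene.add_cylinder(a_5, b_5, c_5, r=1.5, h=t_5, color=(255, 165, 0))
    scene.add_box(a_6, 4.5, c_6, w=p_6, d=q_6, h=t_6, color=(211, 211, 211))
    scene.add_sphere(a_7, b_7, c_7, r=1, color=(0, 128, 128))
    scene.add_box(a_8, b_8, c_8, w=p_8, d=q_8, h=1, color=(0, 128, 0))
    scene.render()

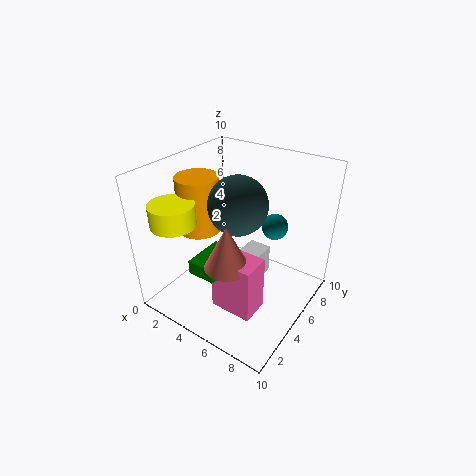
a_1 = 5, b_1 = 5, c_1 = 7.5, a_2 = 2, b_2 = 2, c_2 = 6.5, s_2 = 1.5, a_3 = 4.5, b_3 = 2.5, c_3 = 0.5, p_3 = 3, t_3 = 4, a_4 = 5.5, b_4 = 3, c_4 = 4, t_4 = 3, a_5 = 2, b_5 = 4.5, c_5 = 5, t_5 = 4, a_6 = 5.5, c_6 = 2.5, p_6 = 1.5, q_6 = 1.5, t_6 = 2, a_7 = 6, b_7 = 8.5, c_7 = 4.5, a_8 = 3, b_8 = 2, c_8 = 3, p_8 = 2, q_8 = 3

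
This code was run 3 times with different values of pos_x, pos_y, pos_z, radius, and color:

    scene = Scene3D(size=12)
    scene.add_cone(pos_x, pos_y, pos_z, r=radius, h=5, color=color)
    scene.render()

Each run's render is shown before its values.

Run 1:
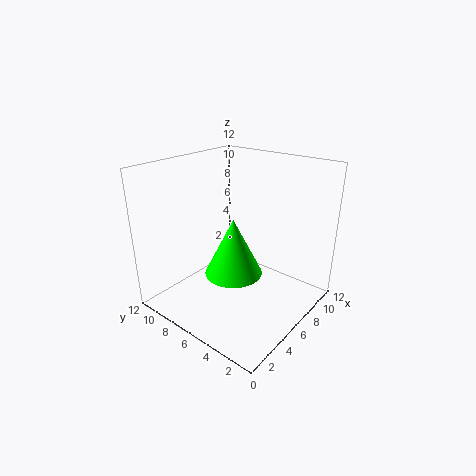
pos_x = 6, pos_y = 6.5, pos_z = 2.5, radius = 2.5, color = 'lime'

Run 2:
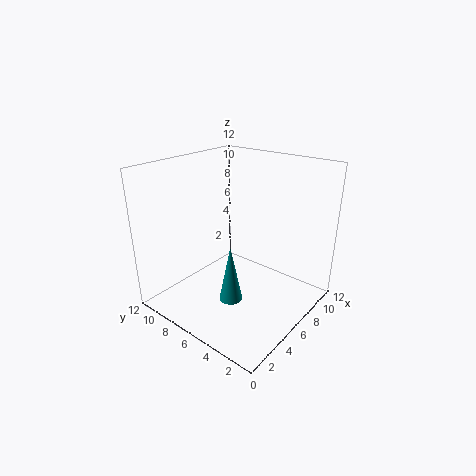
pos_x = 5, pos_y = 6, pos_z = 0.5, radius = 1, color = 'teal'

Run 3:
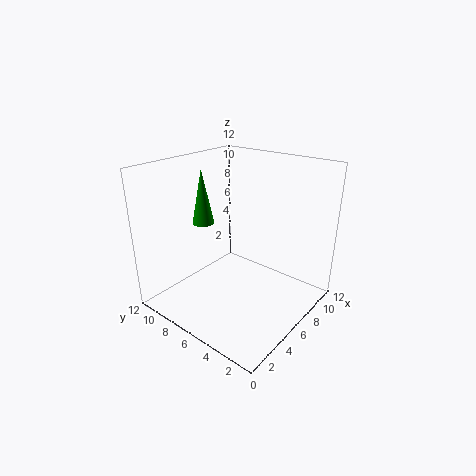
pos_x = 6.5, pos_y = 10.5, pos_z = 6, radius = 1, color = 'green'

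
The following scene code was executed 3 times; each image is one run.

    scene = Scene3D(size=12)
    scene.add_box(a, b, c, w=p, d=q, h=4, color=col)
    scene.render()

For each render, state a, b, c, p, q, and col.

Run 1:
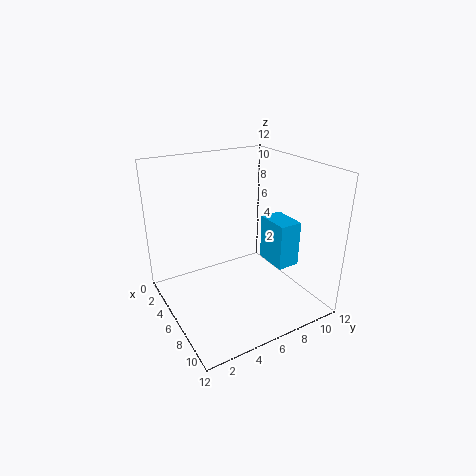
a = 5, b = 9, c = 3, p = 3, q = 2, col = 'deepskyblue'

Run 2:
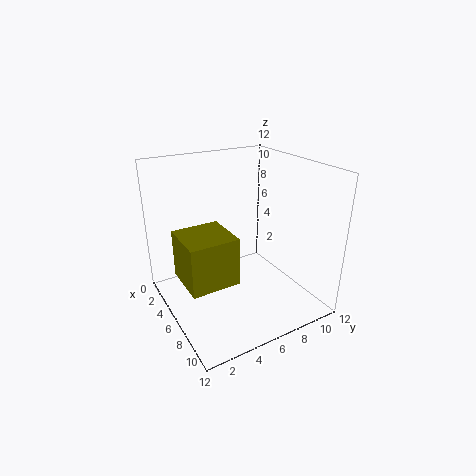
a = 4, b = 1, c = 3, p = 4, q = 4, col = 'olive'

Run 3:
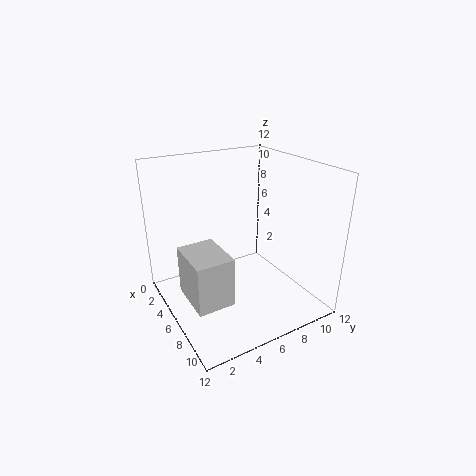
a = 5, b = 1, c = 2, p = 4, q = 3, col = 'lightgray'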